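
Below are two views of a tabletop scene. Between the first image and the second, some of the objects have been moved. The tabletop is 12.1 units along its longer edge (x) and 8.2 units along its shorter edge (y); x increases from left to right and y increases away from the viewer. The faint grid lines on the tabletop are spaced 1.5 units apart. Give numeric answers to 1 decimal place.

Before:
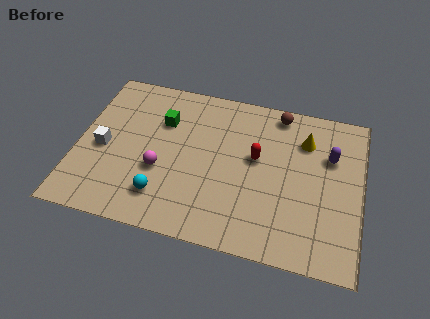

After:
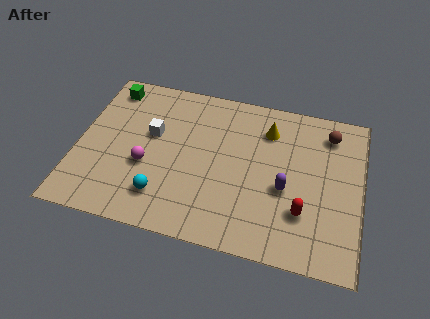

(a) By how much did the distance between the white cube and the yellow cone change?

-3.7

They were about 8.8 units apart before and 5.1 after — 3.7 units closer together.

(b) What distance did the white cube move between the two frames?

2.3

From (1.1, 3.7) to (3.1, 4.9), the white cube covered √(2.0² + 1.2²) ≈ 2.3 units.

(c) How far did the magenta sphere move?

0.6

The magenta sphere moved from about (3.6, 3.1) to (3.0, 3.2), a distance of √(0.6² + 0.1²) ≈ 0.6.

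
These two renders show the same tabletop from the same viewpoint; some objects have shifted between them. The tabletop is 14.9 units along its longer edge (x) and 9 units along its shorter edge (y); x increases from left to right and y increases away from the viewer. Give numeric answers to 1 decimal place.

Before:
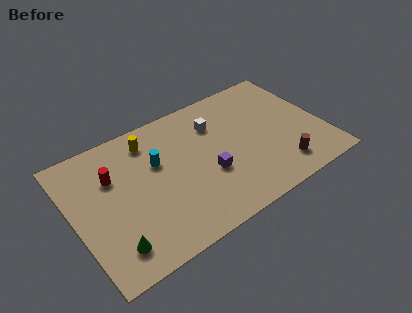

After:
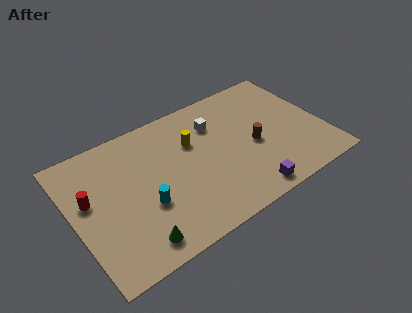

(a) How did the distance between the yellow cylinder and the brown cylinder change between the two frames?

-5.1

The distance was about 9.0 in the first image and 3.9 in the second, so they moved 5.1 units closer together.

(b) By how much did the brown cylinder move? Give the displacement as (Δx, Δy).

(-1.2, 2.3)

From the two frames, the brown cylinder sits at roughly (11.9, 1.7) before and (10.7, 4.0) after.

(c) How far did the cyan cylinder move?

2.6

From (5.1, 5.7) to (4.0, 3.3), the cyan cylinder covered √(1.1² + 2.4²) ≈ 2.6 units.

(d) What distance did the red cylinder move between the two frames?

1.7

The red cylinder moved from about (2.5, 6.1) to (1.0, 5.3), a distance of √(1.5² + 0.8²) ≈ 1.7.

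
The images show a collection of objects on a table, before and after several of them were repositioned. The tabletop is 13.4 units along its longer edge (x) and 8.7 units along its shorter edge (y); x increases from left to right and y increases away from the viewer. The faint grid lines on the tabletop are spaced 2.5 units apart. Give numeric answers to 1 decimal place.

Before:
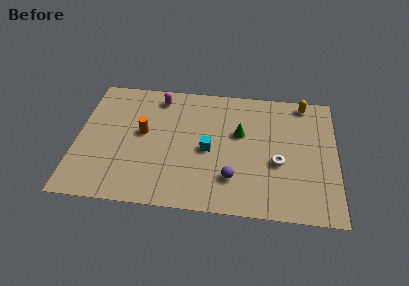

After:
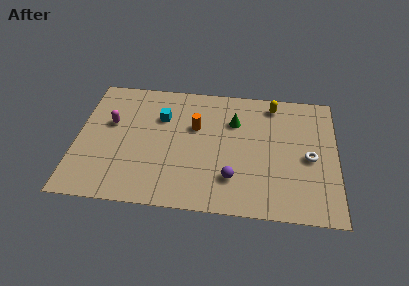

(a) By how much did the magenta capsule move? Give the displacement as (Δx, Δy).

(-2.4, -2.1)

The magenta capsule was at about (4.1, 7.4) and moved to about (1.7, 5.3).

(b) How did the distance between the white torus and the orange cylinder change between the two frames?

-1.0

They were about 7.1 units apart before and 6.1 after — 1.0 units closer together.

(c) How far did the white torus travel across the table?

1.7

The white torus moved from about (10.4, 3.5) to (12.0, 4.0), a distance of √(1.6² + 0.5²) ≈ 1.7.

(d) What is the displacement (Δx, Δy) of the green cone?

(-0.3, 0.8)

The green cone was at about (8.4, 5.3) and moved to about (8.1, 6.1).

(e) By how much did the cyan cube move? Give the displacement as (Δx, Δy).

(-2.5, 2.0)

The cyan cube was at about (6.8, 4.0) and moved to about (4.3, 6.0).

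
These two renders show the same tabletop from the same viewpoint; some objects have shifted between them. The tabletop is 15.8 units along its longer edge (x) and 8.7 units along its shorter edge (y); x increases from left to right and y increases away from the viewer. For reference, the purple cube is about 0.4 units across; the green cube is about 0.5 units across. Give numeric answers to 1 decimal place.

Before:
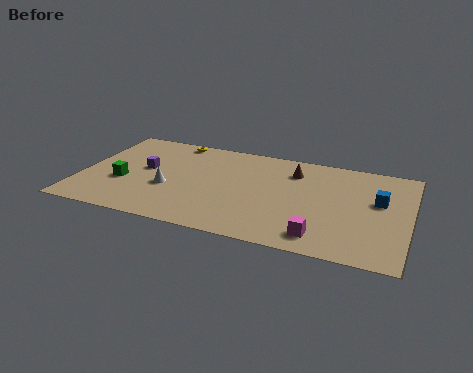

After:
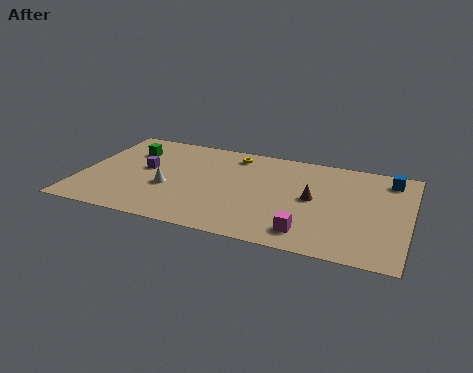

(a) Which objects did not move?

the white cone and the purple cube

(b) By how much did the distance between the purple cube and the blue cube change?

+0.7

Before: roughly 11.3 units apart; after: 12.0. That's 0.7 units further apart.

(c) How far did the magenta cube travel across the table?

0.6

The magenta cube was near (11.8, 1.4) before and (11.2, 1.5) after, so it travelled √(0.6² + 0.1²) ≈ 0.6 units.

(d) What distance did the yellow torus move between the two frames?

3.0

From (4.1, 7.9) to (7.1, 7.4), the yellow torus covered √(3.0² + 0.5²) ≈ 3.0 units.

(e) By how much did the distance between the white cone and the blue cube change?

+0.9

The distance was about 10.2 in the first image and 11.1 in the second, so they moved 0.9 units further apart.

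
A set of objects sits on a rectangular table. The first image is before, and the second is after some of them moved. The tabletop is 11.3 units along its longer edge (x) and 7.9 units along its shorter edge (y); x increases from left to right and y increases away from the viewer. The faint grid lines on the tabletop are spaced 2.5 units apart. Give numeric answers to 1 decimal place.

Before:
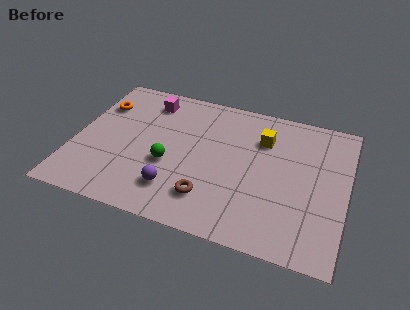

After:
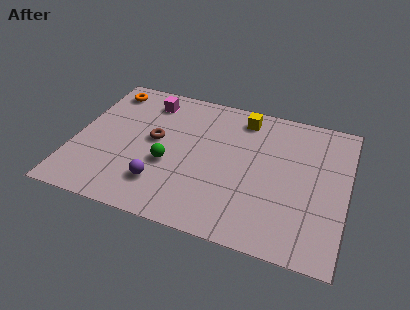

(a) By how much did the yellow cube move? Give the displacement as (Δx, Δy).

(-0.9, 1.0)

From the two frames, the yellow cube sits at roughly (7.7, 5.7) before and (6.8, 6.7) after.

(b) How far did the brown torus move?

3.5

From (5.8, 1.8) to (3.3, 4.3), the brown torus covered √(2.5² + 2.5²) ≈ 3.5 units.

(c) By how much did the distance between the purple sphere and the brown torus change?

+1.1

They were about 1.4 units apart before and 2.5 after — 1.1 units further apart.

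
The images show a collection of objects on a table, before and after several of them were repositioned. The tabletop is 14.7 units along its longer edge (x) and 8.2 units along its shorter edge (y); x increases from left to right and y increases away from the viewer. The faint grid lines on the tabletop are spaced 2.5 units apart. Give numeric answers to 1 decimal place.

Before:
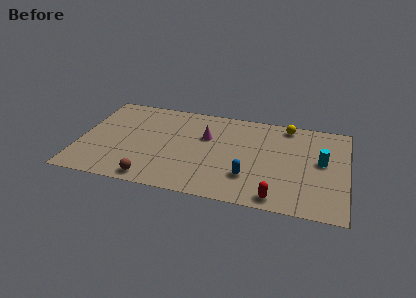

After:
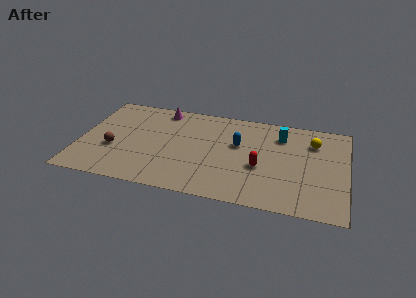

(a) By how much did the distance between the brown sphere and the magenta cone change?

-0.4

They were about 5.2 units apart before and 4.8 after — 0.4 units closer together.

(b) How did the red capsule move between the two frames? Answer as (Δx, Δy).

(-1.0, 2.4)

The red capsule was at about (11.0, 0.9) and moved to about (10.0, 3.3).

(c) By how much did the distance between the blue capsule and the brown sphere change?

+1.7

Before: roughly 5.4 units apart; after: 7.1. That's 1.7 units further apart.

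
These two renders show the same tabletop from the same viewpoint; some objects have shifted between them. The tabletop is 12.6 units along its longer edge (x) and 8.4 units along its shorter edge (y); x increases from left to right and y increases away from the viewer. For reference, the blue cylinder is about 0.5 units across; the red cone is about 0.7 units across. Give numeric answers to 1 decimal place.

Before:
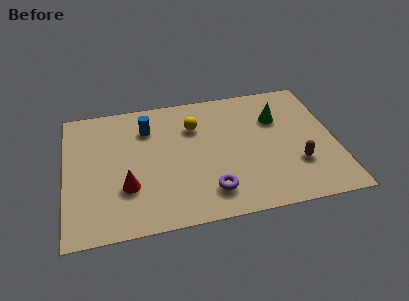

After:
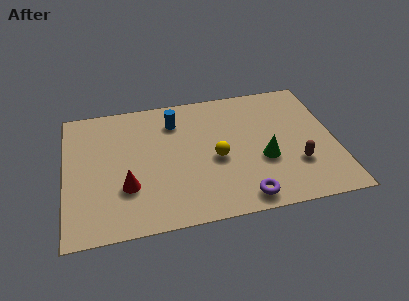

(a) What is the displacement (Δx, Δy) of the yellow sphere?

(0.9, -2.3)

From the two frames, the yellow sphere sits at roughly (6.1, 6.0) before and (7.0, 3.7) after.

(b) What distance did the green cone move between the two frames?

2.7

The green cone was near (10.0, 5.8) before and (9.2, 3.2) after, so it travelled √(0.8² + 2.6²) ≈ 2.7 units.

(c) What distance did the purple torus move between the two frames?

1.7

The purple torus was near (6.6, 1.7) before and (8.1, 1.0) after, so it travelled √(1.5² + 0.7²) ≈ 1.7 units.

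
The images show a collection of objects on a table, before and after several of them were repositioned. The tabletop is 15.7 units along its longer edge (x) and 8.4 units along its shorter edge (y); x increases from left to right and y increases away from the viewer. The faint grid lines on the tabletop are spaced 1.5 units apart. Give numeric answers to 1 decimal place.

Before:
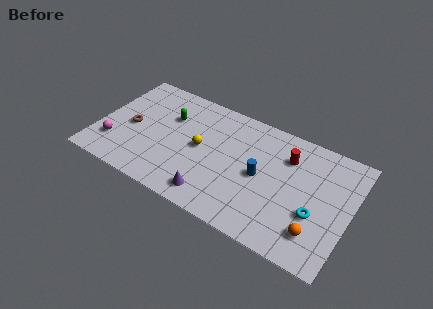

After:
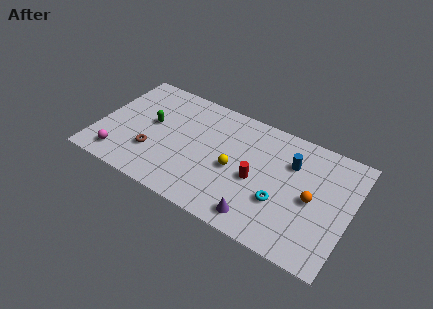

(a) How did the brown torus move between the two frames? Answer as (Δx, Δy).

(1.6, -1.3)

The brown torus was at about (2.0, 3.9) and moved to about (3.6, 2.6).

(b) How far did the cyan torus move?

2.1

The cyan torus was near (13.7, 3.1) before and (11.6, 2.9) after, so it travelled √(2.1² + 0.2²) ≈ 2.1 units.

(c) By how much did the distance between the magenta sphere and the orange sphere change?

-0.7

The distance was about 12.7 in the first image and 12.0 in the second, so they moved 0.7 units closer together.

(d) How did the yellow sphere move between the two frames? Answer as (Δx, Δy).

(2.2, -0.5)

The yellow sphere started near (6.4, 4.3) and ended near (8.6, 3.8).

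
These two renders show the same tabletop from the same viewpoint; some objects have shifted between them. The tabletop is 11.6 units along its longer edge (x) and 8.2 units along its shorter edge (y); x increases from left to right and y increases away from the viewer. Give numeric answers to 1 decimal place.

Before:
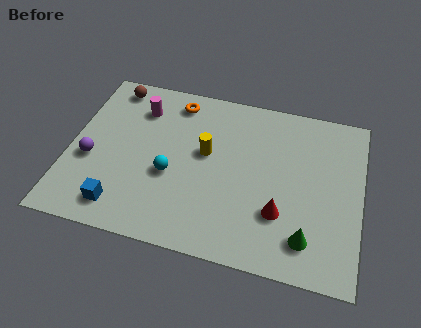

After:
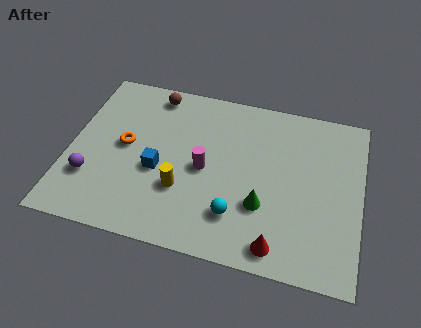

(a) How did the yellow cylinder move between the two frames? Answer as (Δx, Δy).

(-0.8, -2.0)

The yellow cylinder started near (5.4, 4.7) and ended near (4.6, 2.7).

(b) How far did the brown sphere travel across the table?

1.7

The brown sphere moved from about (1.4, 7.2) to (3.1, 7.2), a distance of √(1.7² + 0.0²) ≈ 1.7.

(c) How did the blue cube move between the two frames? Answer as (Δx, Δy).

(1.3, 2.1)

From the two frames, the blue cube sits at roughly (2.3, 1.3) before and (3.6, 3.4) after.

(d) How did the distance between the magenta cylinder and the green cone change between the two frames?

-5.7

They were about 8.4 units apart before and 2.7 after — 5.7 units closer together.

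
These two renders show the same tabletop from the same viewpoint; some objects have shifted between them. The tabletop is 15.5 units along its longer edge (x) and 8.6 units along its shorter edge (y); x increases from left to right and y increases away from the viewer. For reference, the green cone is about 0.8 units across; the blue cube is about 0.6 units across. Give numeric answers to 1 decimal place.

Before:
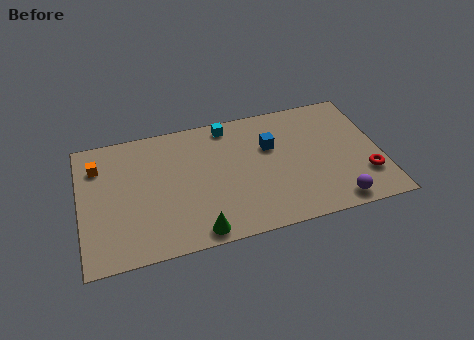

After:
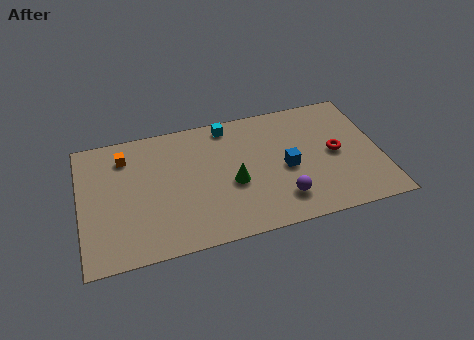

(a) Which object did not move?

the cyan cube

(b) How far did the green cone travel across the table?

3.4

From (5.8, 0.9) to (7.8, 3.6), the green cone covered √(2.0² + 2.7²) ≈ 3.4 units.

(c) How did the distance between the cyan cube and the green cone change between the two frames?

-3.0

They were about 7.0 units apart before and 4.0 after — 3.0 units closer together.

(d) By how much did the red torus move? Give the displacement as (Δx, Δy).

(-1.4, 1.9)

From the two frames, the red torus sits at roughly (14.6, 2.4) before and (13.2, 4.3) after.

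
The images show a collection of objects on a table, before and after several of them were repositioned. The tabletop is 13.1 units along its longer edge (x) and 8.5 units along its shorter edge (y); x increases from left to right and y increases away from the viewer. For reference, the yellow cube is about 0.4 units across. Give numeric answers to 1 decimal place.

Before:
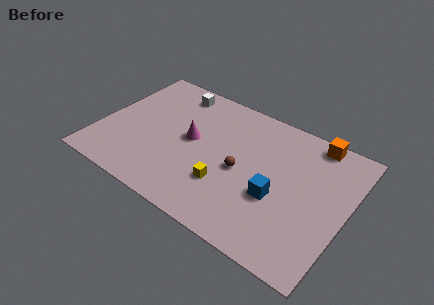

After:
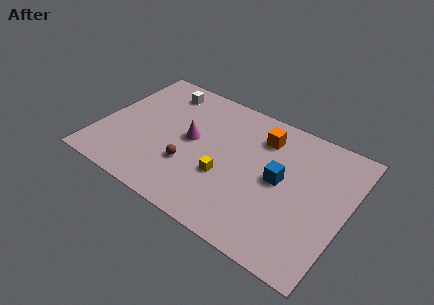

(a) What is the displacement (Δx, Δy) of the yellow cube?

(-0.1, 0.5)

The yellow cube started near (7.0, 2.6) and ended near (6.9, 3.1).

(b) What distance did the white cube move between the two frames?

0.6

The white cube moved from about (3.3, 7.3) to (2.7, 7.1), a distance of √(0.6² + 0.2²) ≈ 0.6.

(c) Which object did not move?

the magenta cone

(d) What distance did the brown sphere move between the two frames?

2.8

From (7.6, 3.9) to (5.0, 2.8), the brown sphere covered √(2.6² + 1.1²) ≈ 2.8 units.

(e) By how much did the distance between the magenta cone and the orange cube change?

-2.8

The distance was about 6.9 in the first image and 4.1 in the second, so they moved 2.8 units closer together.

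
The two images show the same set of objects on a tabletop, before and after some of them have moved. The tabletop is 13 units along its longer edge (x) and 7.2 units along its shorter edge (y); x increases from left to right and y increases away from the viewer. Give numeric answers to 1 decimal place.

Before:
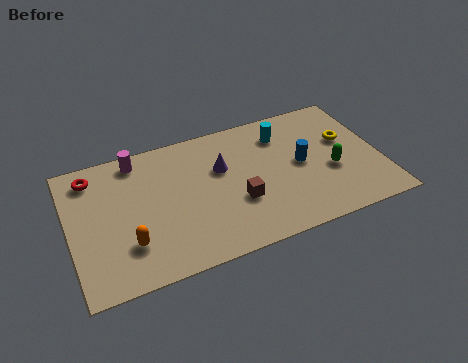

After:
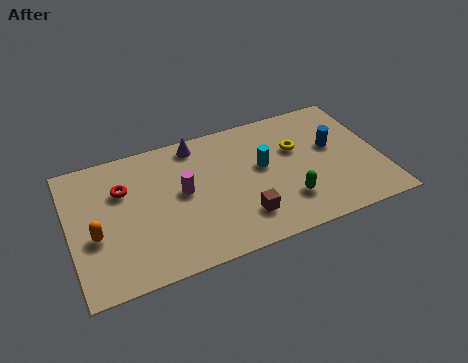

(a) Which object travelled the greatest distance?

the magenta cylinder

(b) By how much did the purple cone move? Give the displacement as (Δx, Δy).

(-0.9, 1.7)

The purple cone started near (6.4, 4.6) and ended near (5.5, 6.3).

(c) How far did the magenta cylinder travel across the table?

2.9

The magenta cylinder moved from about (3.0, 6.3) to (4.7, 3.9), a distance of √(1.7² + 2.4²) ≈ 2.9.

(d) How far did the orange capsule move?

1.6

From (2.3, 2.0) to (1.0, 2.9), the orange capsule covered √(1.3² + 0.9²) ≈ 1.6 units.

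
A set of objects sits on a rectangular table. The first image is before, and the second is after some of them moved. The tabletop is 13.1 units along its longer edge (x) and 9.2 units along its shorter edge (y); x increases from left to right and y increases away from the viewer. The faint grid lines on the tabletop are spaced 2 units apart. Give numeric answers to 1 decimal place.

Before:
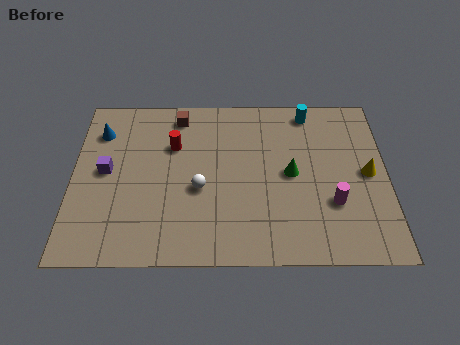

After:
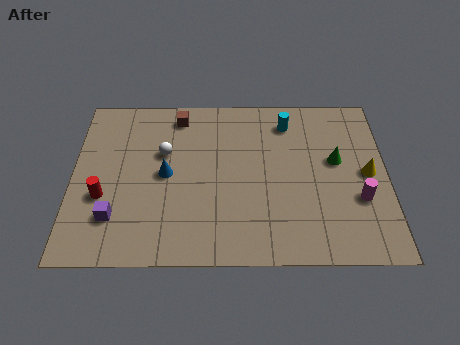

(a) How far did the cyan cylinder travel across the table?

1.1

The cyan cylinder was near (9.9, 8.1) before and (9.0, 7.5) after, so it travelled √(0.9² + 0.6²) ≈ 1.1 units.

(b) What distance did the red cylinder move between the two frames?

4.0

The red cylinder moved from about (4.2, 6.2) to (1.3, 3.4), a distance of √(2.9² + 2.8²) ≈ 4.0.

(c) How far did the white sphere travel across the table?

2.5

The white sphere moved from about (5.3, 3.8) to (3.8, 5.8), a distance of √(1.5² + 2.0²) ≈ 2.5.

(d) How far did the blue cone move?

3.7

The blue cone was near (1.1, 7.0) before and (3.9, 4.6) after, so it travelled √(2.8² + 2.4²) ≈ 3.7 units.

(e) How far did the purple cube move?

2.5

From (1.4, 4.8) to (1.8, 2.3), the purple cube covered √(0.4² + 2.5²) ≈ 2.5 units.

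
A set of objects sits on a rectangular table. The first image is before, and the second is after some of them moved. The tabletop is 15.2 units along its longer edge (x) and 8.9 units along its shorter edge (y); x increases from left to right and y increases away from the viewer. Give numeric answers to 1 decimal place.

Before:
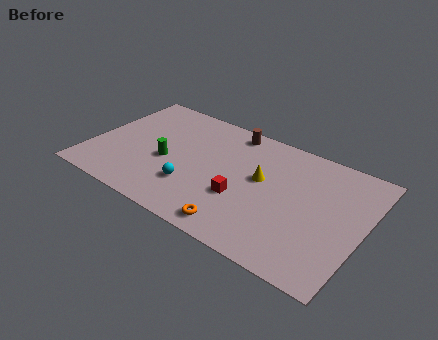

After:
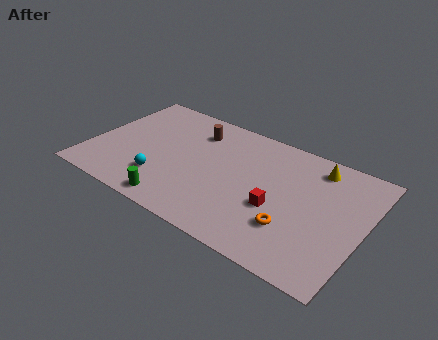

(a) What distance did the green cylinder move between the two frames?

3.0

The green cylinder was near (4.3, 3.8) before and (5.4, 1.0) after, so it travelled √(1.1² + 2.8²) ≈ 3.0 units.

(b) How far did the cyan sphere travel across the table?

1.7

From (6.0, 2.6) to (4.3, 2.3), the cyan sphere covered √(1.7² + 0.3²) ≈ 1.7 units.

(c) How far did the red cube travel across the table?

1.9

From (8.7, 3.2) to (10.6, 3.5), the red cube covered √(1.9² + 0.3²) ≈ 1.9 units.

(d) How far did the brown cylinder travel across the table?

2.1

The brown cylinder moved from about (7.3, 7.9) to (5.4, 6.9), a distance of √(1.9² + 1.0²) ≈ 2.1.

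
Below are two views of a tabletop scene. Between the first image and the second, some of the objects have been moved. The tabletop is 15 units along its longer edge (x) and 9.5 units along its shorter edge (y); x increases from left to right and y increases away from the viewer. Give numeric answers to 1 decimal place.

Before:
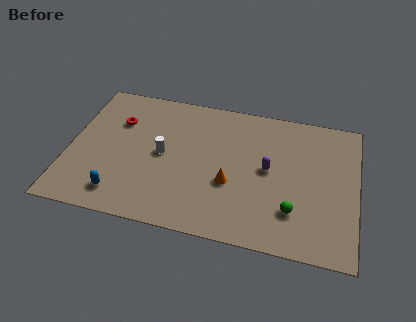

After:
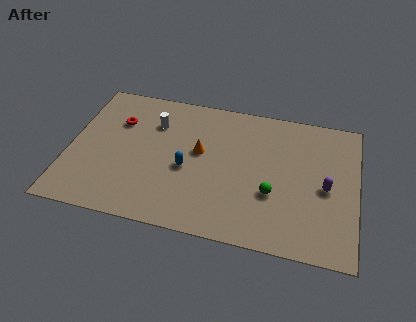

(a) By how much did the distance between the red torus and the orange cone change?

-2.2

Before: roughly 6.8 units apart; after: 4.6. That's 2.2 units closer together.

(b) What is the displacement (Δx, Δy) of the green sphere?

(-1.1, 0.9)

The green sphere was at about (11.8, 2.5) and moved to about (10.7, 3.4).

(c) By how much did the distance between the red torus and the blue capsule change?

-0.5

They were about 5.0 units apart before and 4.5 after — 0.5 units closer together.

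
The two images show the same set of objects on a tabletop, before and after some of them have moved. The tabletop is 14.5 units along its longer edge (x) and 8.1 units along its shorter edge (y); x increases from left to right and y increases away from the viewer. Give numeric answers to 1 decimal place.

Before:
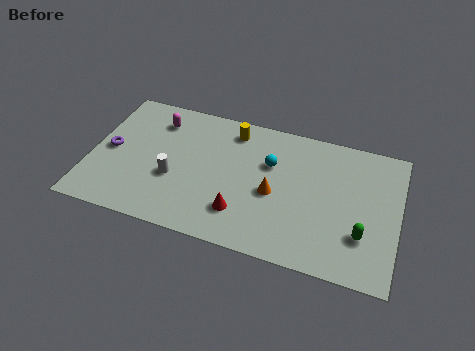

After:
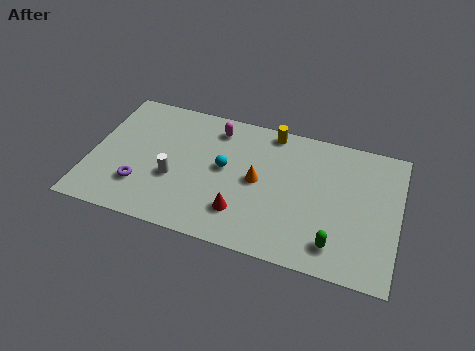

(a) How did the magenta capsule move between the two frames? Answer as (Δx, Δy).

(2.8, 0.3)

The magenta capsule was at about (2.9, 6.4) and moved to about (5.7, 6.7).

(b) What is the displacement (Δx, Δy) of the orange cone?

(-0.8, 0.5)

From the two frames, the orange cone sits at roughly (8.7, 3.6) before and (7.9, 4.1) after.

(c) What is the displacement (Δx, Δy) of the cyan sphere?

(-2.1, -0.9)

The cyan sphere started near (8.4, 5.3) and ended near (6.3, 4.4).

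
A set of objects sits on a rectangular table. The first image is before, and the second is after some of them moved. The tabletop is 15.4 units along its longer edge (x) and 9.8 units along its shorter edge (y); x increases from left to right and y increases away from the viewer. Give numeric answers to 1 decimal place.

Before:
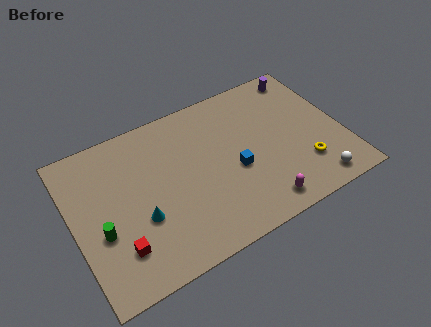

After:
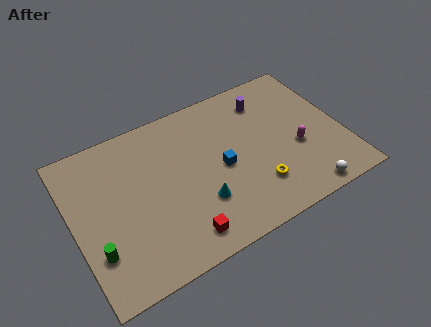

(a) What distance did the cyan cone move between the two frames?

3.4

The cyan cone moved from about (3.6, 3.6) to (6.9, 3.0), a distance of √(3.3² + 0.6²) ≈ 3.4.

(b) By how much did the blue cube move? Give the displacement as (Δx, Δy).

(-0.7, 0.5)

From the two frames, the blue cube sits at roughly (9.1, 4.1) before and (8.4, 4.6) after.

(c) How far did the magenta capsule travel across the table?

3.7

The magenta capsule was near (10.1, 1.3) before and (12.7, 3.9) after, so it travelled √(2.6² + 2.6²) ≈ 3.7 units.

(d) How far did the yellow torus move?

2.8

From (12.9, 2.6) to (10.1, 2.5), the yellow torus covered √(2.8² + 0.1²) ≈ 2.8 units.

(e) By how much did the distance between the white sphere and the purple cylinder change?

-0.4

They were about 7.4 units apart before and 7.0 after — 0.4 units closer together.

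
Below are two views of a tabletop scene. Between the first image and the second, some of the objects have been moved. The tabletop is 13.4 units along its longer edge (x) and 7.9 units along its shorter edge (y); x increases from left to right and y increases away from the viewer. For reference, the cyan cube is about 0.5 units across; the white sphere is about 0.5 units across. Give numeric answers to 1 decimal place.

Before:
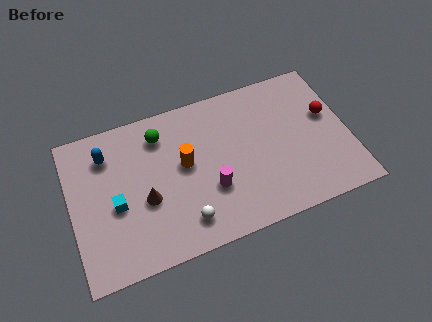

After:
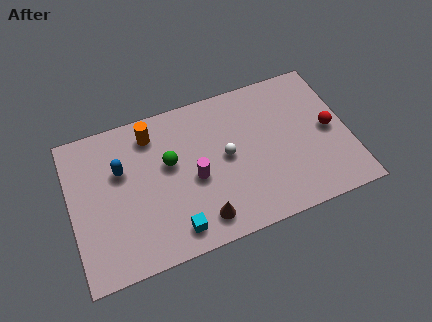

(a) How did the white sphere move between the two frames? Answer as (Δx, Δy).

(2.3, 2.6)

From the two frames, the white sphere sits at roughly (5.2, 1.5) before and (7.5, 4.1) after.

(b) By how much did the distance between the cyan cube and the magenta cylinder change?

-2.0

The distance was about 4.6 in the first image and 2.6 in the second, so they moved 2.0 units closer together.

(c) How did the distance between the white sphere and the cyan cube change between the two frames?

+0.4

They were about 3.6 units apart before and 4.0 after — 0.4 units further apart.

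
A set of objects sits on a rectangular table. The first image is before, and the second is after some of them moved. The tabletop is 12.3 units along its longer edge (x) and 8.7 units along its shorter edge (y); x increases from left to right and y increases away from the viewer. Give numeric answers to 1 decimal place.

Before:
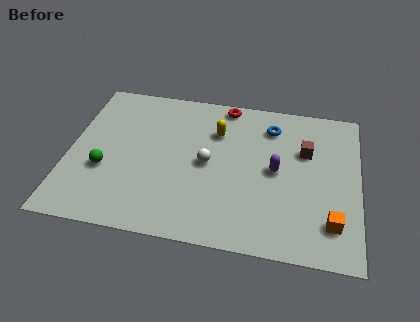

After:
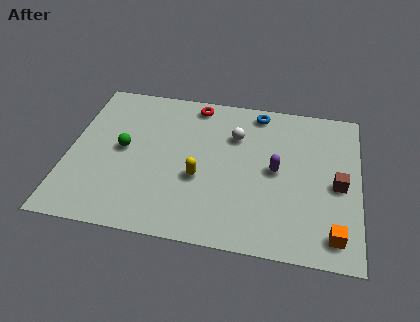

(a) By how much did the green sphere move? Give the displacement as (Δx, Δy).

(0.7, 1.3)

The green sphere started near (1.6, 3.2) and ended near (2.3, 4.5).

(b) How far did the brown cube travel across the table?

2.2

From (10.0, 5.7) to (11.4, 4.0), the brown cube covered √(1.4² + 1.7²) ≈ 2.2 units.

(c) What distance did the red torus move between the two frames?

1.3

From (6.5, 7.9) to (5.2, 7.7), the red torus covered √(1.3² + 0.2²) ≈ 1.3 units.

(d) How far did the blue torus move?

1.0

The blue torus moved from about (8.5, 6.9) to (7.9, 7.7), a distance of √(0.6² + 0.8²) ≈ 1.0.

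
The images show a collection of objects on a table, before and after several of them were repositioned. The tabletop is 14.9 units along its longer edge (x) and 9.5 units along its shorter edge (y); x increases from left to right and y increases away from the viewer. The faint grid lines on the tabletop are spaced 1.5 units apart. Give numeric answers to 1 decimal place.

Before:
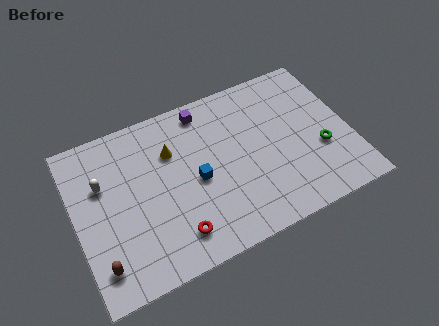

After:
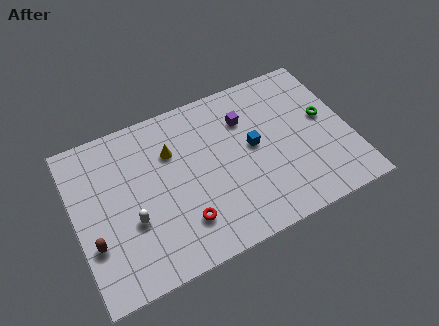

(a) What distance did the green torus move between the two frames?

1.9

The green torus moved from about (13.2, 3.5) to (13.7, 5.3), a distance of √(0.5² + 1.8²) ≈ 1.9.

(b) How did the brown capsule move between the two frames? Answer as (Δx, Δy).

(-0.2, 1.3)

The brown capsule was at about (1.0, 1.8) and moved to about (0.8, 3.1).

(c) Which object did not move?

the yellow cone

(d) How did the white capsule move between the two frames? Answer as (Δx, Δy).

(1.3, -2.7)

From the two frames, the white capsule sits at roughly (1.6, 6.2) before and (2.9, 3.5) after.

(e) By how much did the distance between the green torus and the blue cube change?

-2.8

The distance was about 6.8 in the first image and 4.0 in the second, so they moved 2.8 units closer together.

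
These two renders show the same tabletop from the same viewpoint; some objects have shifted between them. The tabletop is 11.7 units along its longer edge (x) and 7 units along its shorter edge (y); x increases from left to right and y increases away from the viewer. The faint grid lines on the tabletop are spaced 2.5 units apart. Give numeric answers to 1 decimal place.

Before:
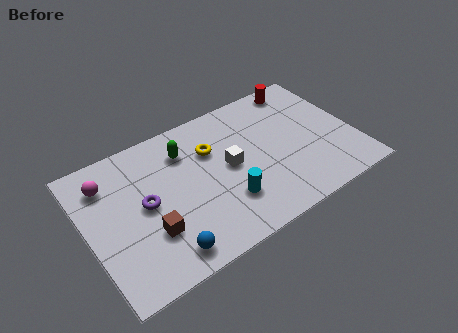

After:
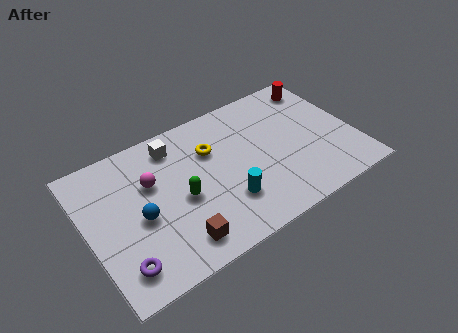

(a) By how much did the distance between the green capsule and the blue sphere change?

-2.8

The distance was about 4.6 in the first image and 1.8 in the second, so they moved 2.8 units closer together.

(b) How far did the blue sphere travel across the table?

2.2

From (2.9, 1.0) to (2.2, 3.1), the blue sphere covered √(0.7² + 2.1²) ≈ 2.2 units.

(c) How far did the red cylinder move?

0.9

The red cylinder moved from about (9.9, 6.2) to (10.7, 5.9), a distance of √(0.8² + 0.3²) ≈ 0.9.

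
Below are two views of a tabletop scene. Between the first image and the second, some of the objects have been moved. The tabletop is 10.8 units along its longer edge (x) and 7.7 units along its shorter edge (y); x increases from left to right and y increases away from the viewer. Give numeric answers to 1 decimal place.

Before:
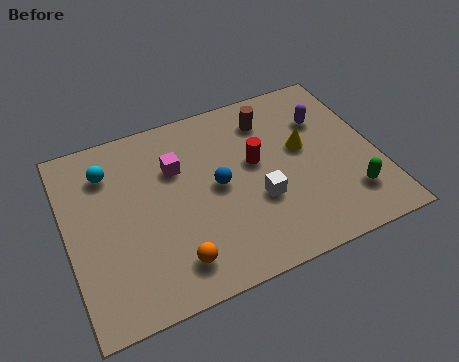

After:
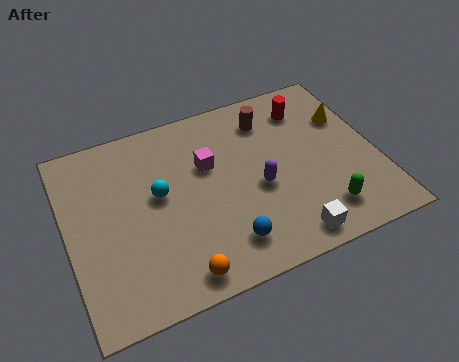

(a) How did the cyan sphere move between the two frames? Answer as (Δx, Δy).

(1.6, -1.6)

From the two frames, the cyan sphere sits at roughly (1.6, 5.9) before and (3.2, 4.3) after.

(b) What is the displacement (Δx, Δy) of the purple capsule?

(-2.6, -2.1)

From the two frames, the purple capsule sits at roughly (9.2, 5.4) before and (6.6, 3.3) after.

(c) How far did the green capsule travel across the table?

1.0

The green capsule was near (9.6, 1.8) before and (8.6, 1.5) after, so it travelled √(1.0² + 0.3²) ≈ 1.0 units.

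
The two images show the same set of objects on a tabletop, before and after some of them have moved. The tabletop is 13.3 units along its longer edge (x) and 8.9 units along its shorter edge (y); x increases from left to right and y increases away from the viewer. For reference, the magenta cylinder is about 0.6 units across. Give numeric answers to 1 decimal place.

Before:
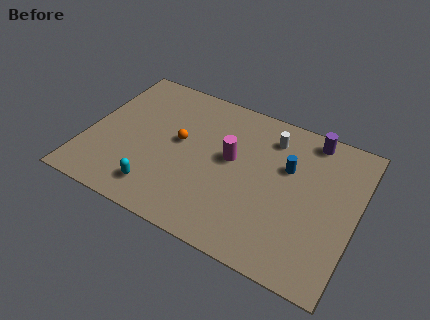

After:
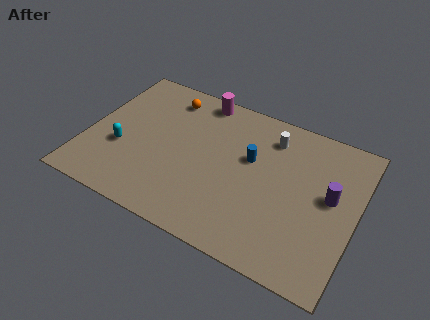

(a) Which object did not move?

the white cylinder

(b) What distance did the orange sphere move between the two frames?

2.7

From (4.5, 4.9) to (3.5, 7.4), the orange sphere covered √(1.0² + 2.5²) ≈ 2.7 units.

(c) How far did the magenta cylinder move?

3.6

The magenta cylinder moved from about (7.1, 5.0) to (5.1, 8.0), a distance of √(2.0² + 3.0²) ≈ 3.6.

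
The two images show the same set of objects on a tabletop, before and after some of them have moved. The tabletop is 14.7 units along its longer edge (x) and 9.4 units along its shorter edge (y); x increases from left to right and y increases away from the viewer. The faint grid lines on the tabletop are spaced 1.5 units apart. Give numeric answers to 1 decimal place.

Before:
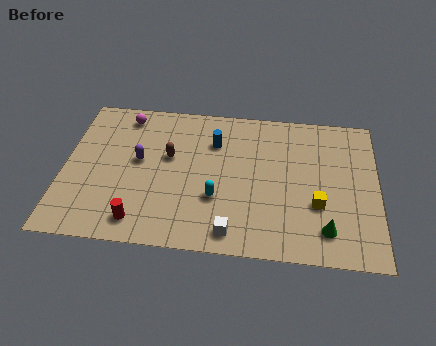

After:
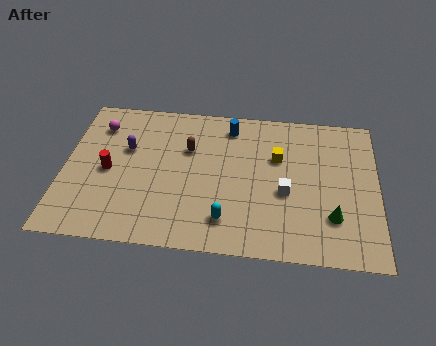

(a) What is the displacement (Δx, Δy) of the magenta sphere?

(-1.2, -0.8)

The magenta sphere was at about (2.7, 8.1) and moved to about (1.5, 7.3).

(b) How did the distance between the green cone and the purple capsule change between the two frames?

+0.8

They were about 9.4 units apart before and 10.2 after — 0.8 units further apart.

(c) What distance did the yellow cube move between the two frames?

3.4

The yellow cube moved from about (11.9, 3.3) to (10.0, 6.1), a distance of √(1.9² + 2.8²) ≈ 3.4.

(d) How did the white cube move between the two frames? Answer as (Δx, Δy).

(2.4, 2.7)

The white cube started near (8.0, 1.2) and ended near (10.4, 3.9).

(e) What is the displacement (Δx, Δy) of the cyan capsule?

(0.5, -1.3)

From the two frames, the cyan capsule sits at roughly (7.2, 3.2) before and (7.7, 1.9) after.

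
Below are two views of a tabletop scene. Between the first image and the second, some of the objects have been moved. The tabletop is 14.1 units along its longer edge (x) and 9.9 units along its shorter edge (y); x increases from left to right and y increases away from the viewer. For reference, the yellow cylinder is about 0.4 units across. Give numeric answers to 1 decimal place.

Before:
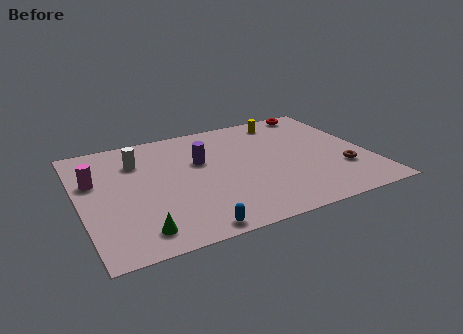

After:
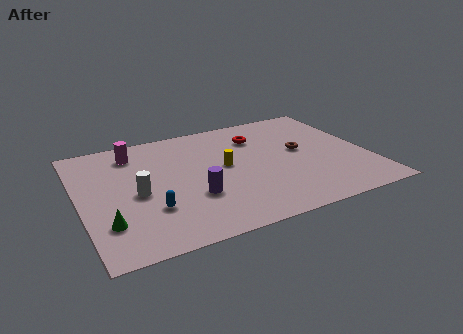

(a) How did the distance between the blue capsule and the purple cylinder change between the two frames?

-3.4

The distance was about 5.5 in the first image and 2.1 in the second, so they moved 3.4 units closer together.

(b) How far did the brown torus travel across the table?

2.9

The brown torus moved from about (12.6, 3.0) to (10.9, 5.4), a distance of √(1.7² + 2.4²) ≈ 2.9.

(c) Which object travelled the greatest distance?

the yellow cylinder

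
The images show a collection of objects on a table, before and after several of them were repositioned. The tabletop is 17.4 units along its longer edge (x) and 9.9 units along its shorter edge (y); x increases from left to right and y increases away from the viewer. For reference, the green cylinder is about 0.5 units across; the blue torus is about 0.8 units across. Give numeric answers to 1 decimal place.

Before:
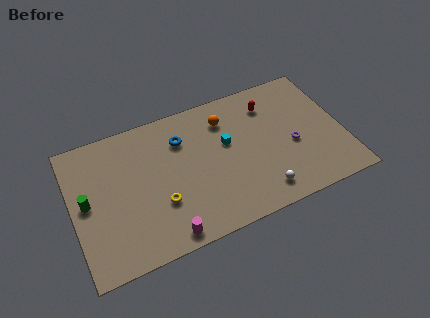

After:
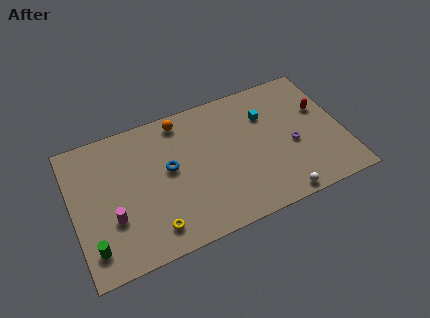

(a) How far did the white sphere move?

1.4

The white sphere was near (11.7, 1.6) before and (12.8, 0.8) after, so it travelled √(1.1² + 0.8²) ≈ 1.4 units.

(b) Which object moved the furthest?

the magenta cylinder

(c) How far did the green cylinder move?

3.2

The green cylinder was near (0.9, 5.1) before and (1.0, 1.9) after, so it travelled √(0.1² + 3.2²) ≈ 3.2 units.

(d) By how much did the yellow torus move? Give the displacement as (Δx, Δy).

(-0.6, -1.6)

The yellow torus was at about (5.4, 3.3) and moved to about (4.8, 1.7).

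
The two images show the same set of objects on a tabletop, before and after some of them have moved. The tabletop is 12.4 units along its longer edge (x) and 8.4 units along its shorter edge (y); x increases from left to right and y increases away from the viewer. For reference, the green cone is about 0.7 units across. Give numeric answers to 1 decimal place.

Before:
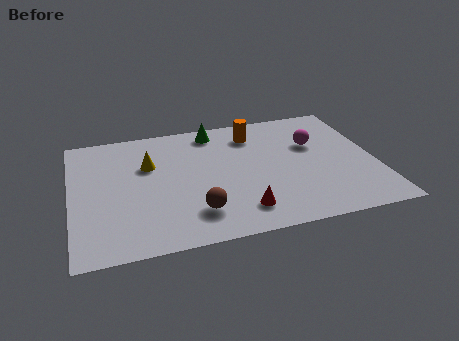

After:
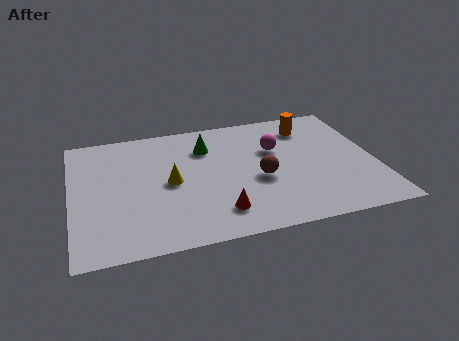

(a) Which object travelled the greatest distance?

the brown sphere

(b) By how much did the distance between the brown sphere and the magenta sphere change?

-4.1

The distance was about 6.2 in the first image and 2.1 in the second, so they moved 4.1 units closer together.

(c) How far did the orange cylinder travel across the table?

2.3

The orange cylinder moved from about (7.6, 6.7) to (9.9, 6.7), a distance of √(2.3² + 0.0²) ≈ 2.3.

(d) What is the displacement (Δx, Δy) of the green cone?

(-0.4, -1.1)

The green cone started near (6.0, 7.3) and ended near (5.6, 6.2).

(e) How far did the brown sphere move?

3.1

The brown sphere moved from about (4.9, 1.9) to (7.6, 3.5), a distance of √(2.7² + 1.6²) ≈ 3.1.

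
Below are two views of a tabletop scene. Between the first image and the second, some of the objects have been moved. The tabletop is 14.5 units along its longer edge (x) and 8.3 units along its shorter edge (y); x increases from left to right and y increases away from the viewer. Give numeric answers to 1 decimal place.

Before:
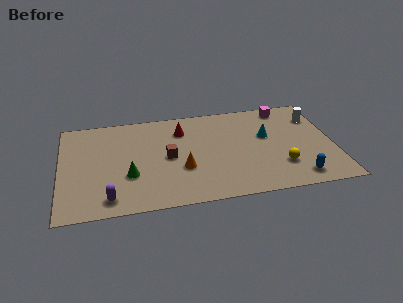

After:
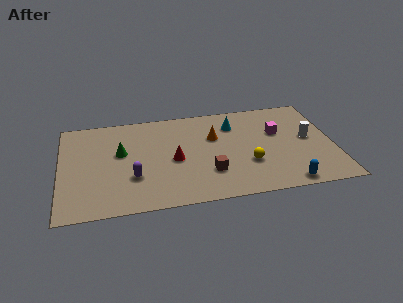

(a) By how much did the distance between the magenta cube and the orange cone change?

-3.7

They were about 7.1 units apart before and 3.4 after — 3.7 units closer together.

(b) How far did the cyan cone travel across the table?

2.1

The cyan cone moved from about (11.0, 5.0) to (9.3, 6.3), a distance of √(1.7² + 1.3²) ≈ 2.1.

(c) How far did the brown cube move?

2.7

From (5.7, 4.1) to (7.8, 2.4), the brown cube covered √(2.1² + 1.7²) ≈ 2.7 units.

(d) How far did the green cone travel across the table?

2.0

From (3.6, 2.9) to (3.2, 4.9), the green cone covered √(0.4² + 2.0²) ≈ 2.0 units.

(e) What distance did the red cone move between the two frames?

2.5

From (6.5, 6.3) to (6.0, 3.8), the red cone covered √(0.5² + 2.5²) ≈ 2.5 units.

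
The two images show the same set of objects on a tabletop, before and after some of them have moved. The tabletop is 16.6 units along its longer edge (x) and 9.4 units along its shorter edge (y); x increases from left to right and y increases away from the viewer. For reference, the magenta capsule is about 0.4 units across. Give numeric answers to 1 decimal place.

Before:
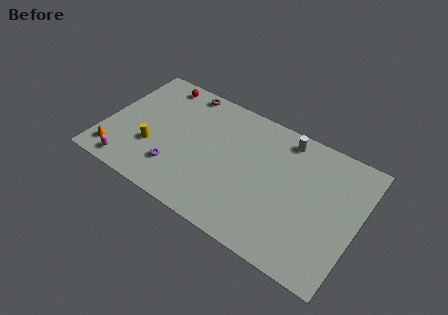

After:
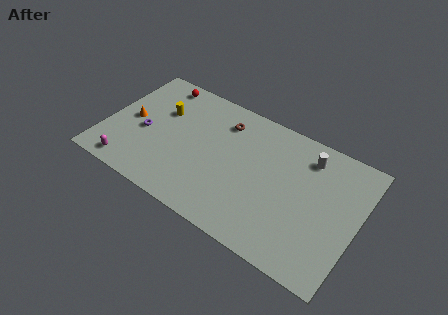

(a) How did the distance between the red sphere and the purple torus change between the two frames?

-2.1

Before: roughly 6.3 units apart; after: 4.2. That's 2.1 units closer together.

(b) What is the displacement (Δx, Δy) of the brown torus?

(2.9, -1.1)

The brown torus was at about (4.5, 8.5) and moved to about (7.4, 7.4).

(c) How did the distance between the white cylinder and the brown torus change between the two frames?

-1.3

The distance was about 6.9 in the first image and 5.6 in the second, so they moved 1.3 units closer together.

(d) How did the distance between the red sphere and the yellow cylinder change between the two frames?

-2.9

The distance was about 5.1 in the first image and 2.2 in the second, so they moved 2.9 units closer together.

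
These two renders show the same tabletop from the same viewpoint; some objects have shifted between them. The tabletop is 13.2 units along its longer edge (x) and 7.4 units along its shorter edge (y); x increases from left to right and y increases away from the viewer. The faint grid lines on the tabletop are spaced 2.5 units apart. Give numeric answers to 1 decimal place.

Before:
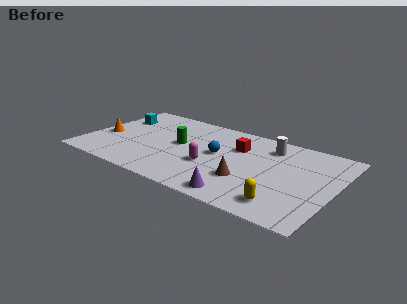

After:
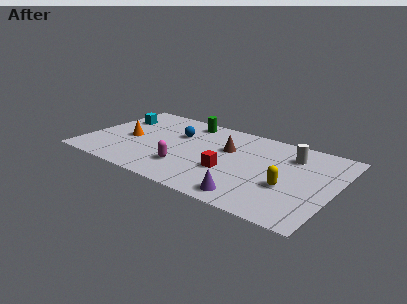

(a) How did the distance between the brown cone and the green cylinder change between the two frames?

-1.2

They were about 4.2 units apart before and 3.0 after — 1.2 units closer together.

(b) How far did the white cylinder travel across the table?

1.2

The white cylinder moved from about (9.5, 5.9) to (10.7, 5.6), a distance of √(1.2² + 0.3²) ≈ 1.2.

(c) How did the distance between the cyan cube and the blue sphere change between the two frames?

-2.5

They were about 5.9 units apart before and 3.4 after — 2.5 units closer together.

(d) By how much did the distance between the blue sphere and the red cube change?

+2.5

The distance was about 1.4 in the first image and 3.9 in the second, so they moved 2.5 units further apart.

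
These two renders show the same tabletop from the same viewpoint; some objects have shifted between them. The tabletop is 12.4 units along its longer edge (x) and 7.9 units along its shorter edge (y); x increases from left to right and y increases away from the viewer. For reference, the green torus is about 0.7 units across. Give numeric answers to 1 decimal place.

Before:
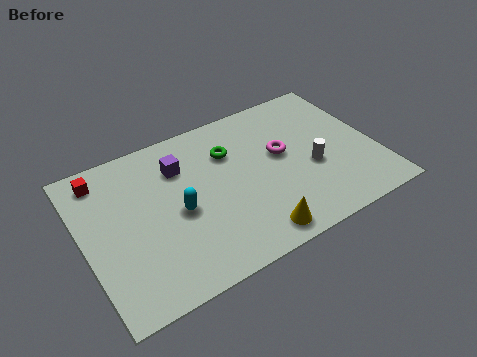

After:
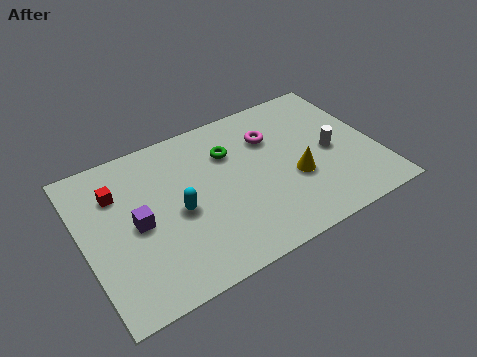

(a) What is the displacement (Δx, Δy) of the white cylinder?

(0.9, 0.5)

The white cylinder was at about (9.6, 3.2) and moved to about (10.5, 3.7).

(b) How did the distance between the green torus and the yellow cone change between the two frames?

-1.1

They were about 4.6 units apart before and 3.5 after — 1.1 units closer together.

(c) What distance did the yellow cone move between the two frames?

2.9

The yellow cone was near (6.7, 1.0) before and (8.8, 3.0) after, so it travelled √(2.1² + 2.0²) ≈ 2.9 units.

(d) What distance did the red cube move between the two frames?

1.1

From (1.1, 6.7) to (1.6, 5.7), the red cube covered √(0.5² + 1.0²) ≈ 1.1 units.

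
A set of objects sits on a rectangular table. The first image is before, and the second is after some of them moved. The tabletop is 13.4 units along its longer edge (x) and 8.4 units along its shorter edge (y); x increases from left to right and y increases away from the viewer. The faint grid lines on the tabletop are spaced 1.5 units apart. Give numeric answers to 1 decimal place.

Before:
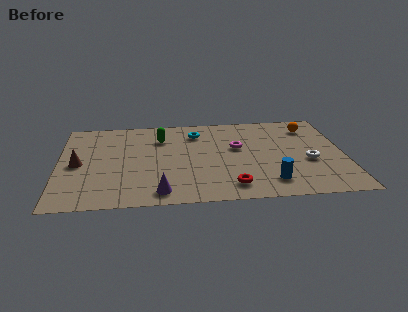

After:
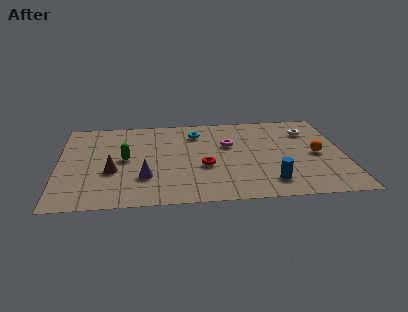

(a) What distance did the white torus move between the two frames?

2.9

The white torus was near (11.7, 3.4) before and (11.8, 6.3) after, so it travelled √(0.1² + 2.9²) ≈ 2.9 units.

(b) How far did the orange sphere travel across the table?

2.7

The orange sphere was near (11.9, 6.7) before and (12.1, 4.0) after, so it travelled √(0.2² + 2.7²) ≈ 2.7 units.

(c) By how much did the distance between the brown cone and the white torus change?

-1.0

Before: roughly 10.8 units apart; after: 9.8. That's 1.0 units closer together.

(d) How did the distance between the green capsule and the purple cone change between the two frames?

-3.1

The distance was about 5.1 in the first image and 2.0 in the second, so they moved 3.1 units closer together.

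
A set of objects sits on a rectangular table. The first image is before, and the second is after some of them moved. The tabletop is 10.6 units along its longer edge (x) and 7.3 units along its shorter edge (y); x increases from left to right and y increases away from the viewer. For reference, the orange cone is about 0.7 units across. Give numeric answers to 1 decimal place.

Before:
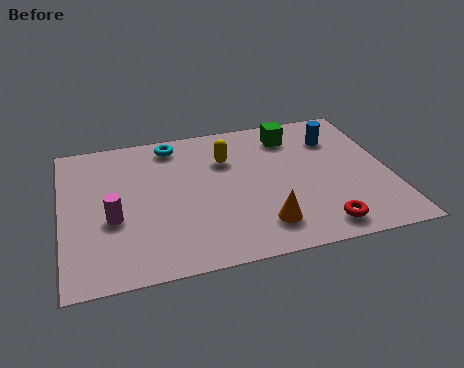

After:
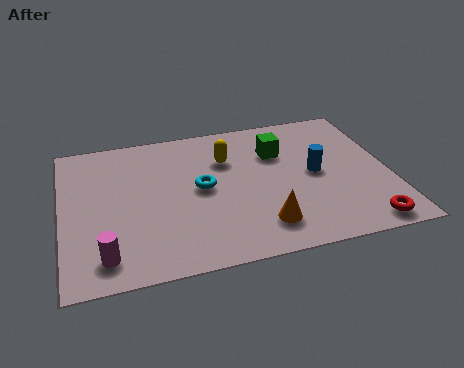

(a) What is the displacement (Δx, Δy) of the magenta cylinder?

(-0.3, -1.7)

From the two frames, the magenta cylinder sits at roughly (1.6, 2.9) before and (1.3, 1.2) after.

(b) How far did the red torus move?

1.4

The red torus moved from about (8.1, 1.0) to (9.5, 0.8), a distance of √(1.4² + 0.2²) ≈ 1.4.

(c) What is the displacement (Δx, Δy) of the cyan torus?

(0.8, -2.5)

The cyan torus was at about (3.7, 6.3) and moved to about (4.5, 3.8).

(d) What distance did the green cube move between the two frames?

0.9

The green cube moved from about (7.6, 5.9) to (7.1, 5.1), a distance of √(0.5² + 0.8²) ≈ 0.9.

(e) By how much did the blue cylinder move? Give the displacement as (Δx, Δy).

(-0.8, -1.7)

From the two frames, the blue cylinder sits at roughly (9.0, 5.4) before and (8.2, 3.7) after.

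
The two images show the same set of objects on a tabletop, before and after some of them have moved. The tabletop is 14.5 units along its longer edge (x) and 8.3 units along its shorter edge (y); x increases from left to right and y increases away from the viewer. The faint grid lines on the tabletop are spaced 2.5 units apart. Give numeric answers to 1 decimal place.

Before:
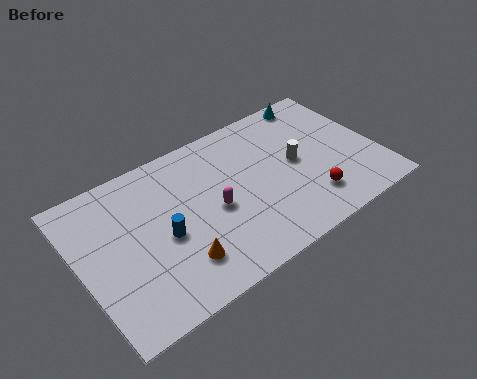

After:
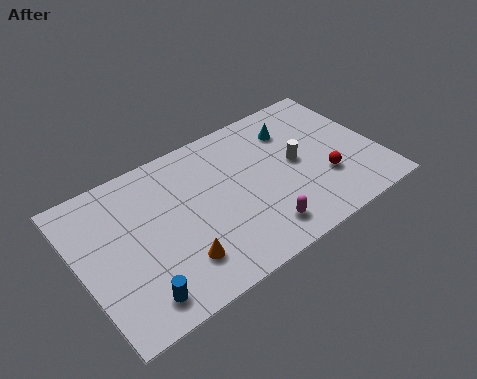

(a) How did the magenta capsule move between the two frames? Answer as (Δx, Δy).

(1.8, -2.3)

The magenta capsule was at about (6.4, 3.8) and moved to about (8.2, 1.5).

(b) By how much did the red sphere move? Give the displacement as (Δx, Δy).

(0.9, 0.8)

The red sphere started near (10.8, 1.9) and ended near (11.7, 2.7).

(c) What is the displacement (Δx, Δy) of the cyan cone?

(-1.5, -1.2)

The cyan cone started near (12.3, 7.5) and ended near (10.8, 6.3).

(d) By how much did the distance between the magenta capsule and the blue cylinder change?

+3.5

Before: roughly 2.5 units apart; after: 6.0. That's 3.5 units further apart.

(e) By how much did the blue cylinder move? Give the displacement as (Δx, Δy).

(-1.7, -2.4)

The blue cylinder started near (3.9, 3.7) and ended near (2.2, 1.3).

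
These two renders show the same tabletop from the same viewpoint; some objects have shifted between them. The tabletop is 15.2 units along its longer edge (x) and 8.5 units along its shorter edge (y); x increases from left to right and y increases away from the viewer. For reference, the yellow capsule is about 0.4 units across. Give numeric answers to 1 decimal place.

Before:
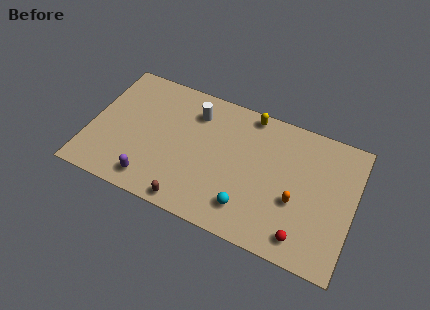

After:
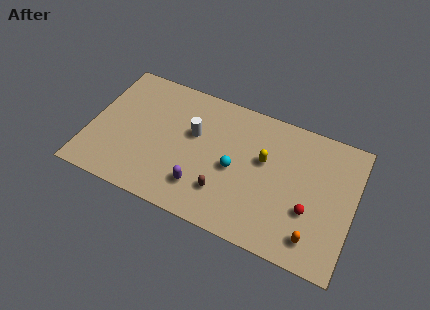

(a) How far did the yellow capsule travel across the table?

2.8

The yellow capsule moved from about (8.9, 7.7) to (10.0, 5.1), a distance of √(1.1² + 2.6²) ≈ 2.8.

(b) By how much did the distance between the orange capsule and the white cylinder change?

+1.2

Before: roughly 7.0 units apart; after: 8.2. That's 1.2 units further apart.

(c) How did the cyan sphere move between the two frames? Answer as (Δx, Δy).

(-1.0, 2.1)

The cyan sphere started near (9.4, 1.8) and ended near (8.4, 3.9).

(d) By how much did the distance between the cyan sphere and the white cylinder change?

-3.2

Before: roughly 6.0 units apart; after: 2.8. That's 3.2 units closer together.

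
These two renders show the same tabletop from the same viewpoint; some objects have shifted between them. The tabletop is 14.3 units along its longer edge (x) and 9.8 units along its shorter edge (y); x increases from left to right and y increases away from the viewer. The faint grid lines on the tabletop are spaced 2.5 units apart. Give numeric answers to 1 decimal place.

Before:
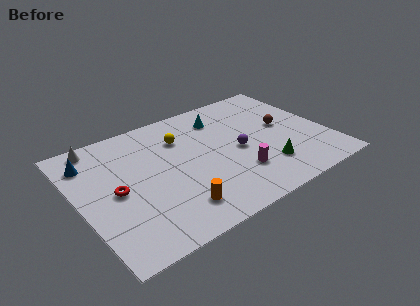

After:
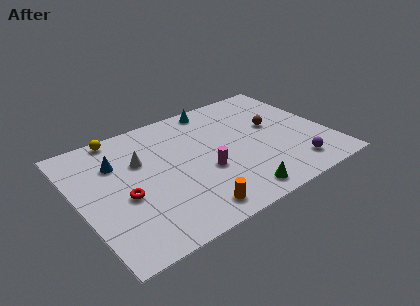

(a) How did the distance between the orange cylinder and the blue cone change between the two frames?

-0.5

The distance was about 7.0 in the first image and 6.5 in the second, so they moved 0.5 units closer together.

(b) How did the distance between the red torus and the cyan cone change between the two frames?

+0.4

The distance was about 7.3 in the first image and 7.7 in the second, so they moved 0.4 units further apart.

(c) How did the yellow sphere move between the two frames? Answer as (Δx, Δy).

(-3.3, 1.9)

From the two frames, the yellow sphere sits at roughly (6.2, 7.1) before and (2.9, 9.0) after.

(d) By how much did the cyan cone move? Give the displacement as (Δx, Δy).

(-0.2, 1.1)

The cyan cone started near (8.7, 7.7) and ended near (8.5, 8.8).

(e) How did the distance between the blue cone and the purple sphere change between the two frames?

+2.0

The distance was about 8.7 in the first image and 10.7 in the second, so they moved 2.0 units further apart.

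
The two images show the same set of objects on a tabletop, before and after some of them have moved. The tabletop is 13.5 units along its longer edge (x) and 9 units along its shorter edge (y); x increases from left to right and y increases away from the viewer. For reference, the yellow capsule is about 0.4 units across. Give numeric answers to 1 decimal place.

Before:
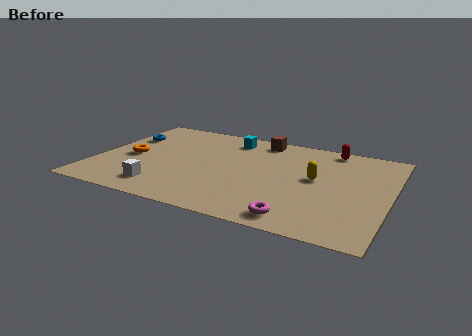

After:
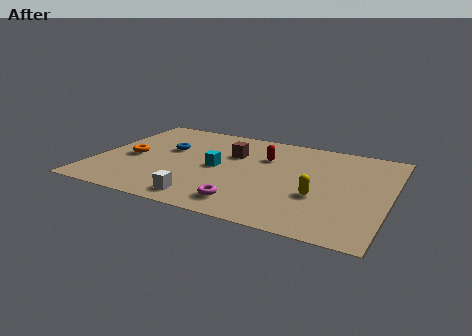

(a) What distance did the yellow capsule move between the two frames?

1.6

The yellow capsule moved from about (10.1, 4.9) to (10.4, 3.3), a distance of √(0.3² + 1.6²) ≈ 1.6.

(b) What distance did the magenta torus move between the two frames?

2.4

The magenta torus moved from about (9.7, 1.1) to (7.3, 1.5), a distance of √(2.4² + 0.4²) ≈ 2.4.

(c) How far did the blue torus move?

2.2

From (1.0, 6.1) to (3.1, 5.5), the blue torus covered √(2.1² + 0.6²) ≈ 2.2 units.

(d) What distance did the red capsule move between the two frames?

3.5

From (10.5, 8.1) to (7.6, 6.2), the red capsule covered √(2.9² + 1.9²) ≈ 3.5 units.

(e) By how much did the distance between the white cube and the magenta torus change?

-4.4

The distance was about 6.3 in the first image and 1.9 in the second, so they moved 4.4 units closer together.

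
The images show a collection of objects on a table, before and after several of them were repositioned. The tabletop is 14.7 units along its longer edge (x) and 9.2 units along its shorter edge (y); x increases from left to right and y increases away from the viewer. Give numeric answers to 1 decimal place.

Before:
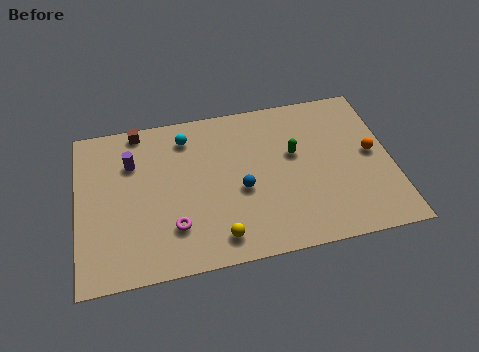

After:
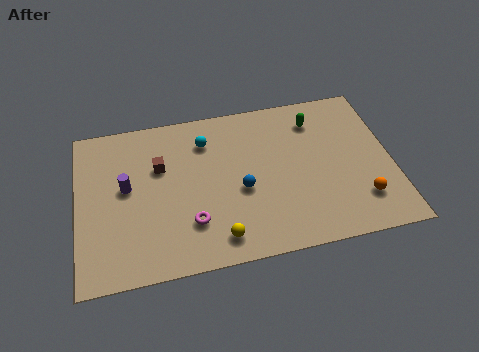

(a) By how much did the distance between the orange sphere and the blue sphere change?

-0.5

The distance was about 6.3 in the first image and 5.8 in the second, so they moved 0.5 units closer together.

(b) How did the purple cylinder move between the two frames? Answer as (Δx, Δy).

(-0.3, -1.4)

The purple cylinder started near (2.6, 6.5) and ended near (2.3, 5.1).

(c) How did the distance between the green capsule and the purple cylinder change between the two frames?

+1.6

Before: roughly 7.7 units apart; after: 9.3. That's 1.6 units further apart.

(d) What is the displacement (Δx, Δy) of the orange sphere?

(-0.7, -2.6)

The orange sphere started near (13.8, 4.8) and ended near (13.1, 2.2).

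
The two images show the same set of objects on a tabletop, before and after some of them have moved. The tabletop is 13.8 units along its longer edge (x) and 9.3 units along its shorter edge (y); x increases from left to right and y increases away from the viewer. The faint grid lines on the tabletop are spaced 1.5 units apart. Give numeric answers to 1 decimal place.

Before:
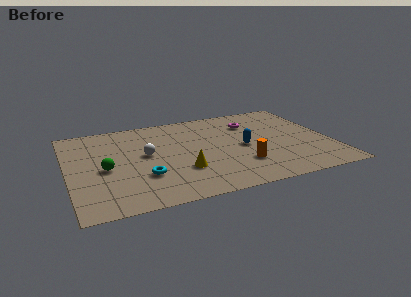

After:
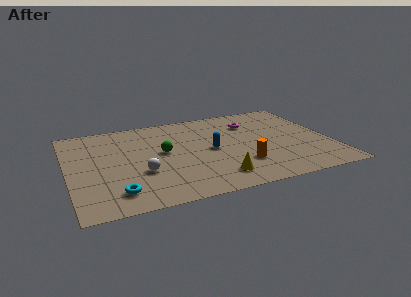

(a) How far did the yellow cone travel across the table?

2.1

The yellow cone moved from about (5.8, 2.9) to (7.5, 1.7), a distance of √(1.7² + 1.2²) ≈ 2.1.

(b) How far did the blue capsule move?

1.7

From (9.2, 4.4) to (7.5, 4.6), the blue capsule covered √(1.7² + 0.2²) ≈ 1.7 units.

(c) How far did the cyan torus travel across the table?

1.9

From (3.8, 2.9) to (2.3, 1.7), the cyan torus covered √(1.5² + 1.2²) ≈ 1.9 units.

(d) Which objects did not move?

the orange cylinder and the magenta torus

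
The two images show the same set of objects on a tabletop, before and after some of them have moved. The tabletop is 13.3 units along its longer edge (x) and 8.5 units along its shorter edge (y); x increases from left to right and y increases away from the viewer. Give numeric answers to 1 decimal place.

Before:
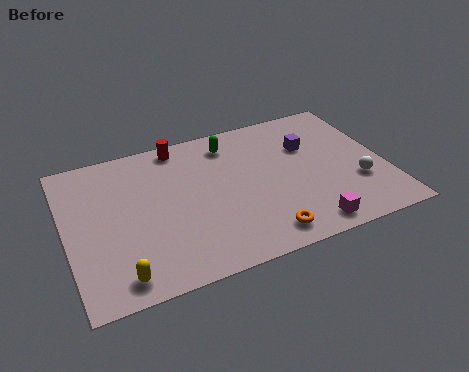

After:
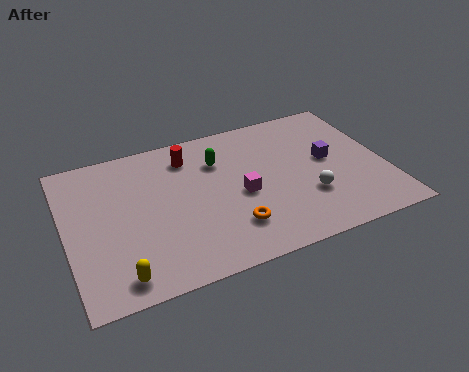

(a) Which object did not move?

the yellow capsule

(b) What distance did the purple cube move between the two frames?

1.3

The purple cube moved from about (10.3, 5.7) to (11.0, 4.6), a distance of √(0.7² + 1.1²) ≈ 1.3.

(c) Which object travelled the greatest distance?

the magenta cube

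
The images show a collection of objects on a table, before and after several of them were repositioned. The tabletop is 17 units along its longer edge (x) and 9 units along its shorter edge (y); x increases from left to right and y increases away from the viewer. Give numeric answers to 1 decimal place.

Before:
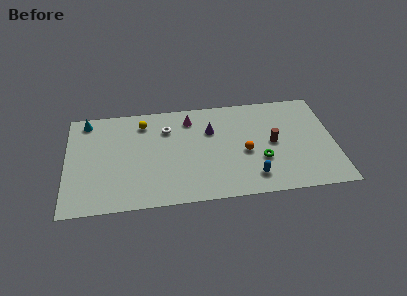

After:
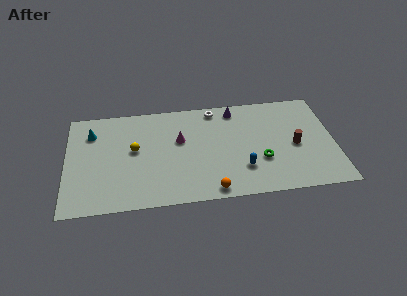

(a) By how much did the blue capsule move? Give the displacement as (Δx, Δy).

(-0.6, 0.8)

The blue capsule started near (11.7, 1.7) and ended near (11.1, 2.5).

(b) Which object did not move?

the green torus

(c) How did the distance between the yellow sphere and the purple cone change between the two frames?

+2.6

The distance was about 4.5 in the first image and 7.1 in the second, so they moved 2.6 units further apart.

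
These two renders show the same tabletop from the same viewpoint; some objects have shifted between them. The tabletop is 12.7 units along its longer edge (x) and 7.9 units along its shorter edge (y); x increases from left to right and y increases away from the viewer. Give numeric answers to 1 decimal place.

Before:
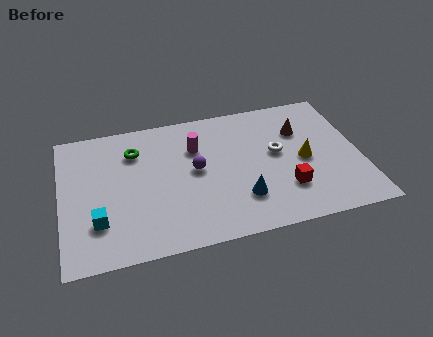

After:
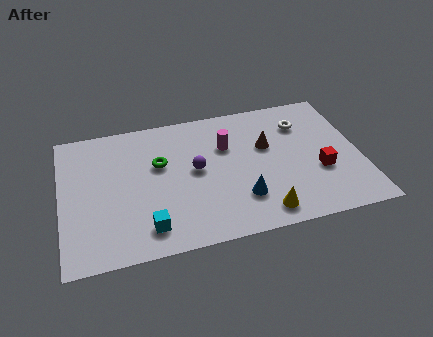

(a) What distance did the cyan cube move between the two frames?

2.2

The cyan cube was near (1.5, 2.2) before and (3.5, 1.4) after, so it travelled √(2.0² + 0.8²) ≈ 2.2 units.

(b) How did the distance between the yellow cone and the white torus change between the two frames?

+3.9

Before: roughly 1.3 units apart; after: 5.2. That's 3.9 units further apart.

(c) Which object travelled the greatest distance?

the yellow cone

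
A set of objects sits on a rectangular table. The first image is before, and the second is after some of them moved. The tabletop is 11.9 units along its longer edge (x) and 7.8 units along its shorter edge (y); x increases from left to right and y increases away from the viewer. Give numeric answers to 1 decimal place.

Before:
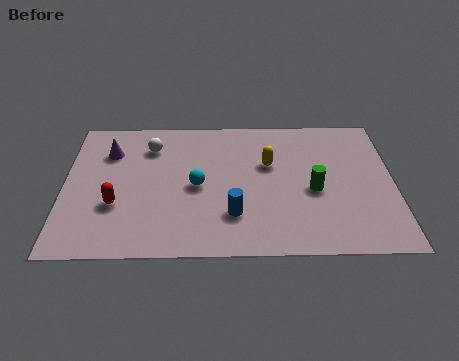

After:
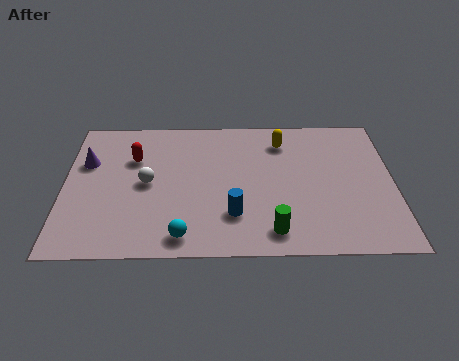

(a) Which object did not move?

the blue cylinder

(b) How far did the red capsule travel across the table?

2.7

The red capsule moved from about (1.9, 2.7) to (2.5, 5.3), a distance of √(0.6² + 2.6²) ≈ 2.7.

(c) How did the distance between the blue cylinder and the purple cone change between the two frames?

+0.3

Before: roughly 5.8 units apart; after: 6.1. That's 0.3 units further apart.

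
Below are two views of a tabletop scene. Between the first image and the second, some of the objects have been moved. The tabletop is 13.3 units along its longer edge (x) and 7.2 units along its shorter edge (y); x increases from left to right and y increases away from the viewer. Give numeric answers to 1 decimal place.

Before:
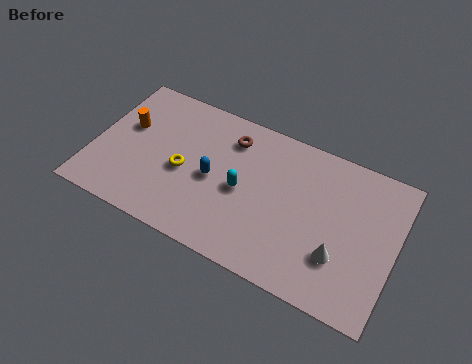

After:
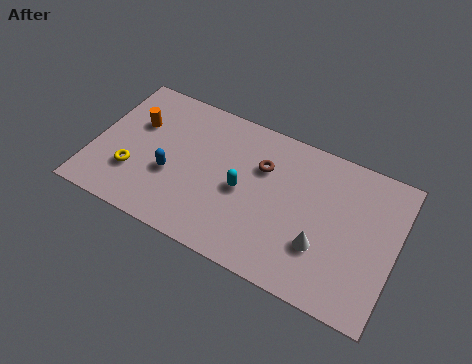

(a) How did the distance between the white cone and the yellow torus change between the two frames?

+1.2

Before: roughly 7.1 units apart; after: 8.3. That's 1.2 units further apart.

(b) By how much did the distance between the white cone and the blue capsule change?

+0.9

Before: roughly 5.8 units apart; after: 6.7. That's 0.9 units further apart.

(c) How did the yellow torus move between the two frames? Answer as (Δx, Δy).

(-2.1, -1.0)

The yellow torus was at about (4.0, 3.2) and moved to about (1.9, 2.2).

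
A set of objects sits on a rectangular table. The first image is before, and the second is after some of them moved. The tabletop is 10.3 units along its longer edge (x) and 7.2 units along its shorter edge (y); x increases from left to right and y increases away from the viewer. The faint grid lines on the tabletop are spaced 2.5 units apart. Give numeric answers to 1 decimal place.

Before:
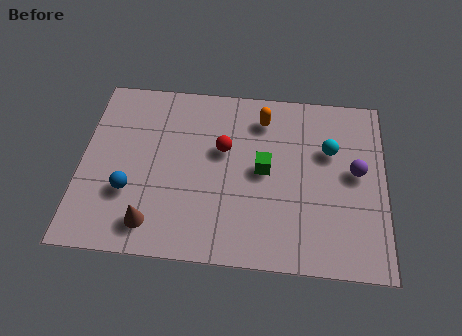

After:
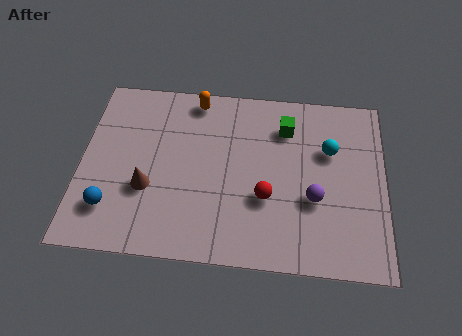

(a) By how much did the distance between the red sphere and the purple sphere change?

-2.9

They were about 4.5 units apart before and 1.6 after — 2.9 units closer together.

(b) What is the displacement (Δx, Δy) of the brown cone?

(-0.2, 1.4)

The brown cone started near (2.5, 1.2) and ended near (2.3, 2.6).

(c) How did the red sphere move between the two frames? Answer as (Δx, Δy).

(1.5, -1.8)

From the two frames, the red sphere sits at roughly (4.8, 4.4) before and (6.3, 2.6) after.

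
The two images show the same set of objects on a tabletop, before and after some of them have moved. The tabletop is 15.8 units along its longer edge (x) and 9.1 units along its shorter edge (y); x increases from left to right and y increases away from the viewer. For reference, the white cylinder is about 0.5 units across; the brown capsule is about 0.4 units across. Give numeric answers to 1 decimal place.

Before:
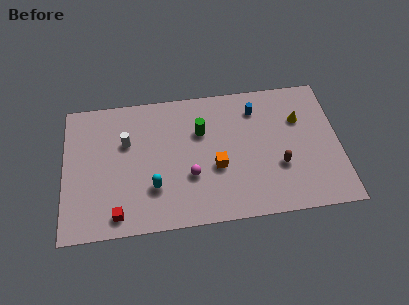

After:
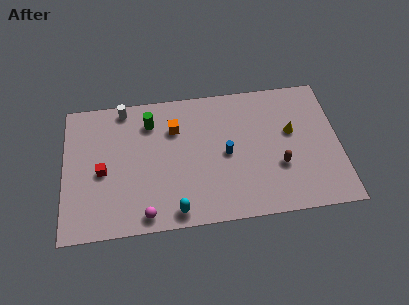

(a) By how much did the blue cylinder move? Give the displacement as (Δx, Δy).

(-1.8, -2.8)

The blue cylinder was at about (11.1, 7.2) and moved to about (9.3, 4.4).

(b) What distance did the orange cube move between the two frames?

3.7

From (8.7, 3.6) to (6.4, 6.5), the orange cube covered √(2.3² + 2.9²) ≈ 3.7 units.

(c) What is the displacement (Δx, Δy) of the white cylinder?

(-0.1, 2.3)

The white cylinder started near (3.6, 5.9) and ended near (3.5, 8.2).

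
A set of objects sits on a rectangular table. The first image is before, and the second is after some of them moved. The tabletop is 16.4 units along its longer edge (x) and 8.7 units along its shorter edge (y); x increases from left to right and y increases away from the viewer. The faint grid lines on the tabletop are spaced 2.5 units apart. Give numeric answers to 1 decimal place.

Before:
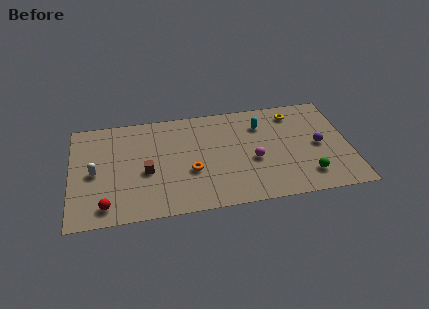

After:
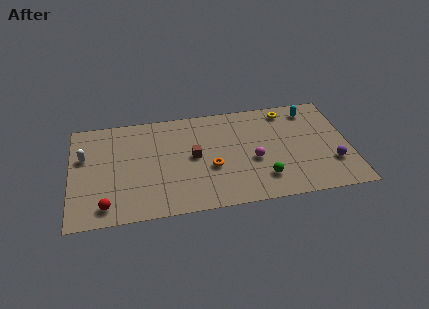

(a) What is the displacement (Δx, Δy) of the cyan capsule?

(3.0, 0.8)

The cyan capsule started near (11.3, 6.5) and ended near (14.3, 7.3).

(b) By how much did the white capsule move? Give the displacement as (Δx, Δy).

(-0.6, 1.4)

The white capsule started near (1.4, 4.1) and ended near (0.8, 5.5).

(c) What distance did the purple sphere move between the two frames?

1.7

The purple sphere was near (14.6, 4.2) before and (15.3, 2.6) after, so it travelled √(0.7² + 1.6²) ≈ 1.7 units.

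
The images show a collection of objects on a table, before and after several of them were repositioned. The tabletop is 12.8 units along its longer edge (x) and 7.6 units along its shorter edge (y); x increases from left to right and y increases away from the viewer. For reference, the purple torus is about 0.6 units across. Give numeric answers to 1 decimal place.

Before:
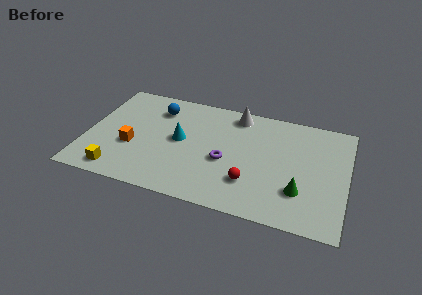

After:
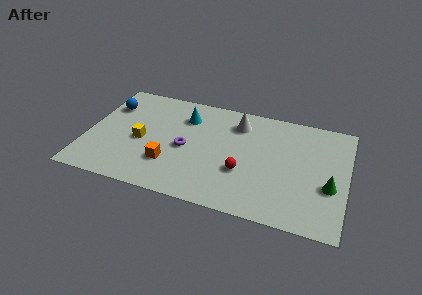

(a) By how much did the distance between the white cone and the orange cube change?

-1.2

They were about 6.1 units apart before and 4.9 after — 1.2 units closer together.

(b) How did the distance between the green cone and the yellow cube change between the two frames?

+0.4

They were about 8.9 units apart before and 9.3 after — 0.4 units further apart.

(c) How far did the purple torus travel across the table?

2.0

From (6.9, 3.2) to (4.9, 3.5), the purple torus covered √(2.0² + 0.3²) ≈ 2.0 units.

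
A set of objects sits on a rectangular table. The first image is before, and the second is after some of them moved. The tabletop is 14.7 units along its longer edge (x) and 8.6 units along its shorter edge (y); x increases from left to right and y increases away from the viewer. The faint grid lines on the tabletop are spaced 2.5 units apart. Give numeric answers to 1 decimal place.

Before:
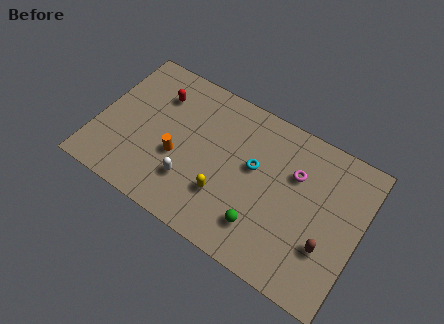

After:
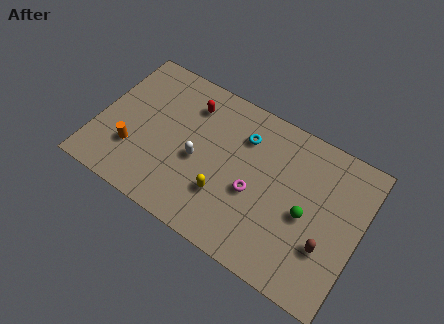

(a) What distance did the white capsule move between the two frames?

1.4

The white capsule was near (5.5, 2.4) before and (5.7, 3.8) after, so it travelled √(0.2² + 1.4²) ≈ 1.4 units.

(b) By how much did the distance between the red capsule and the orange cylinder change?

+1.5

Before: roughly 3.4 units apart; after: 4.9. That's 1.5 units further apart.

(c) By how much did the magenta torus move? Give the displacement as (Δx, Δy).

(-2.0, -2.2)

The magenta torus started near (10.9, 5.8) and ended near (8.9, 3.6).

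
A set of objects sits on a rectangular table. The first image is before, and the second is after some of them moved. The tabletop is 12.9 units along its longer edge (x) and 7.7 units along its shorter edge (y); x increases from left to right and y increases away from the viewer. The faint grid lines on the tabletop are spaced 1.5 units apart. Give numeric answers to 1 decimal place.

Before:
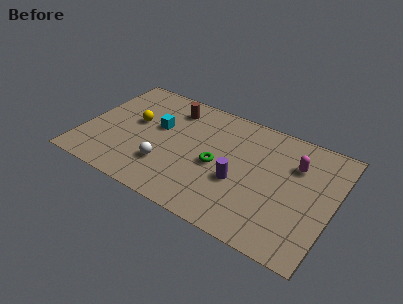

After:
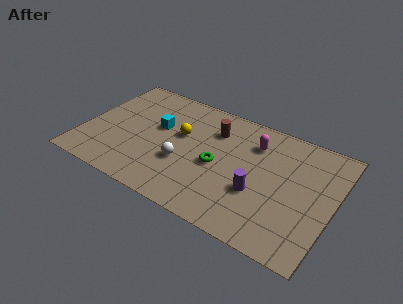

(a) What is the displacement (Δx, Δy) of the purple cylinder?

(1.0, -0.2)

The purple cylinder started near (8.2, 3.0) and ended near (9.2, 2.8).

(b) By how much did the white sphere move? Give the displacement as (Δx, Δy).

(0.8, 0.6)

The white sphere was at about (4.5, 2.2) and moved to about (5.3, 2.8).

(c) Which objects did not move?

the cyan cube and the green torus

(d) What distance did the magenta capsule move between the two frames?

2.2

The magenta capsule was near (10.8, 5.4) before and (8.6, 5.8) after, so it travelled √(2.2² + 0.4²) ≈ 2.2 units.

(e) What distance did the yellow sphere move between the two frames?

2.4

From (2.5, 4.4) to (4.9, 4.6), the yellow sphere covered √(2.4² + 0.2²) ≈ 2.4 units.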